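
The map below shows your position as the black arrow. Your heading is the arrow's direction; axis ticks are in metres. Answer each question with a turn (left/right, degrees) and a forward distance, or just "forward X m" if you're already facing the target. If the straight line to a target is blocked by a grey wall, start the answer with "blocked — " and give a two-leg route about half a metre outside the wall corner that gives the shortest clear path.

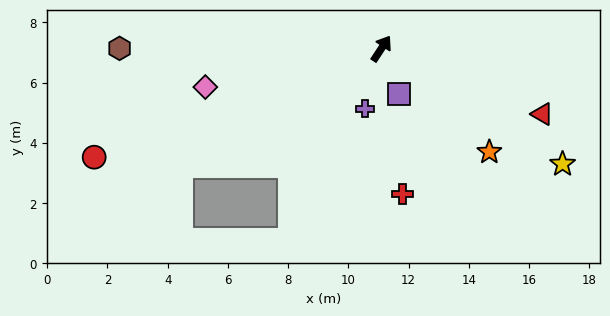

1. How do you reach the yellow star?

turn right 89°, forward 7.1 m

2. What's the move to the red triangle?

turn right 79°, forward 5.8 m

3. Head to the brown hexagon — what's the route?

turn left 123°, forward 8.7 m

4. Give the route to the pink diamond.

turn left 136°, forward 6.0 m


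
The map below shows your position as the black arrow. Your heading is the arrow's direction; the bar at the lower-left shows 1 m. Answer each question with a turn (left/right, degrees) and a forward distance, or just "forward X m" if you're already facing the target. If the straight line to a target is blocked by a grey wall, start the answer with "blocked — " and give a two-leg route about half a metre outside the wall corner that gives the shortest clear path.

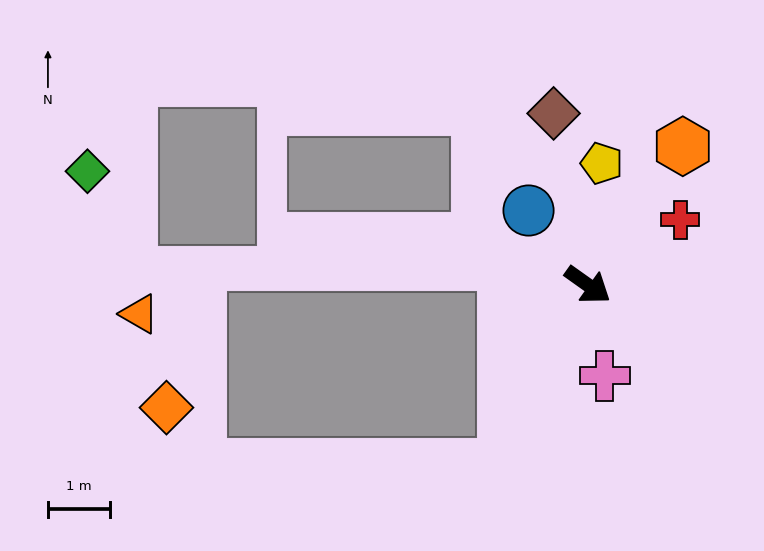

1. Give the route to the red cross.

turn left 71°, forward 1.8 m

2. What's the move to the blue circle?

turn left 164°, forward 1.5 m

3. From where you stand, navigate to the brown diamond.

turn left 137°, forward 2.8 m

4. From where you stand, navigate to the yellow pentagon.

turn left 119°, forward 2.0 m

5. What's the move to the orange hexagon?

turn left 91°, forward 2.7 m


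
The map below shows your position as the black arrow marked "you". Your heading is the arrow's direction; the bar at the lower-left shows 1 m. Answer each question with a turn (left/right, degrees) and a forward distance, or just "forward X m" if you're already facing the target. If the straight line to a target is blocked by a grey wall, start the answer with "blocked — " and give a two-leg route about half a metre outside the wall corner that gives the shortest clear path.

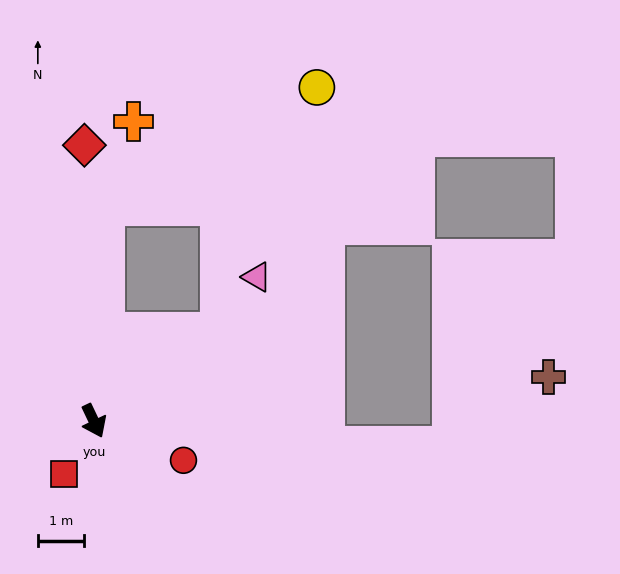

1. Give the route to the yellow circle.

blocked — turn left 152°, forward 4.7 m, then turn right 58°, forward 5.2 m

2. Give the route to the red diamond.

turn left 156°, forward 6.0 m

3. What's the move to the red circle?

turn left 41°, forward 2.1 m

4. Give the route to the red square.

turn right 55°, forward 1.3 m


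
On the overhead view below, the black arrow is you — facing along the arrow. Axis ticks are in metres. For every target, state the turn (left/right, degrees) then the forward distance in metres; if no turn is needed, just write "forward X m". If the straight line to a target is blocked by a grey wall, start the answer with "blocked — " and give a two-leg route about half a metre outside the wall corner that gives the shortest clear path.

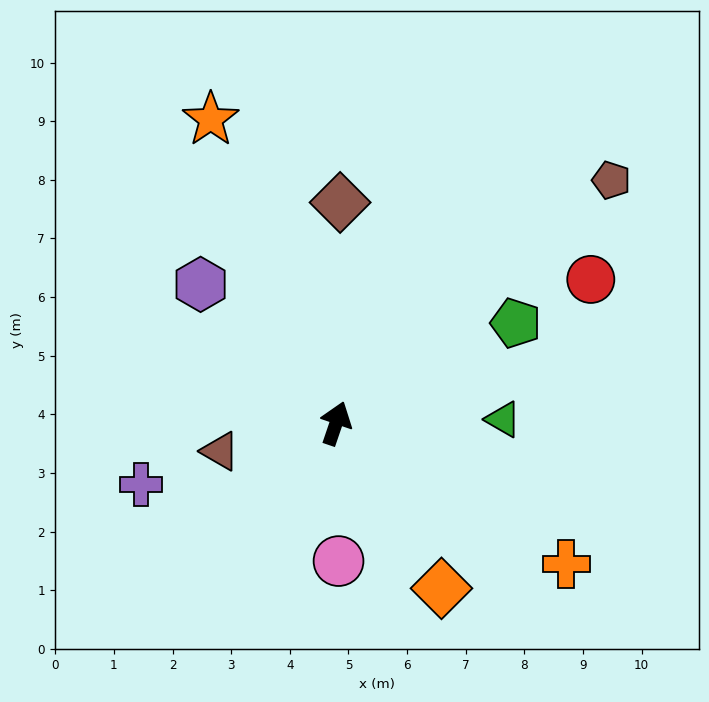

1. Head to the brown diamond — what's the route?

turn left 18°, forward 3.8 m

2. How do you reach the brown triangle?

turn left 122°, forward 2.0 m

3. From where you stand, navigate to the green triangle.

turn right 70°, forward 2.8 m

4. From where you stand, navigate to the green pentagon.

turn right 42°, forward 3.5 m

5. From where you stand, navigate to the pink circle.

turn right 160°, forward 2.4 m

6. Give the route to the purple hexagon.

turn left 63°, forward 3.3 m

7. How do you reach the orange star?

turn left 41°, forward 5.6 m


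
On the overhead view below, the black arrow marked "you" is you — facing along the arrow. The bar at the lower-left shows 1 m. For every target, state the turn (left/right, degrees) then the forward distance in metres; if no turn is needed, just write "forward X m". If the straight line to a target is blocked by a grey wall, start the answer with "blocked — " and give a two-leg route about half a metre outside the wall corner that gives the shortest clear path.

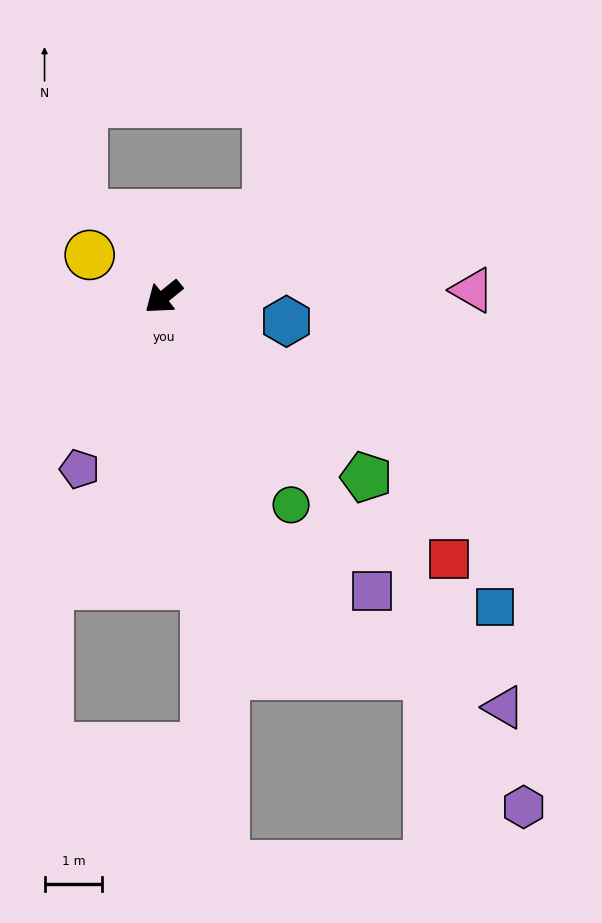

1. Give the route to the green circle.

turn left 83°, forward 4.2 m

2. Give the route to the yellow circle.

turn right 69°, forward 1.5 m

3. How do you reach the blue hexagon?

turn left 130°, forward 2.2 m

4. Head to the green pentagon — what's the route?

turn left 100°, forward 4.7 m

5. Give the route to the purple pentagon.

turn left 25°, forward 3.3 m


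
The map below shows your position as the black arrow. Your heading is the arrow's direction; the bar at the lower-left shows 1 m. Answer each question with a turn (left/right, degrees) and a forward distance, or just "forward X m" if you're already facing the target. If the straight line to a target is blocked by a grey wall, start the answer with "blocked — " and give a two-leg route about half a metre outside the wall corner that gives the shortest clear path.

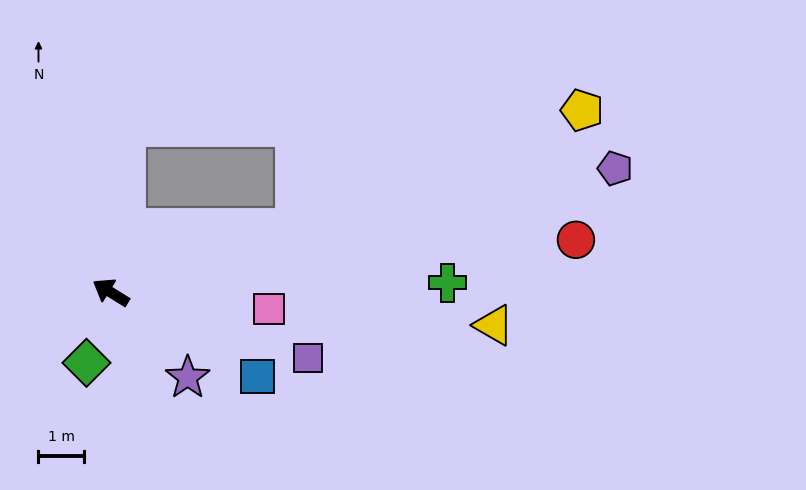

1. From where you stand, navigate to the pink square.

turn right 154°, forward 3.5 m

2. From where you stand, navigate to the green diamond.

turn left 103°, forward 1.6 m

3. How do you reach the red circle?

turn right 142°, forward 10.3 m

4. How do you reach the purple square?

turn right 167°, forward 4.6 m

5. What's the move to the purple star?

turn left 164°, forward 2.5 m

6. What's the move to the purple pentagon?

turn right 134°, forward 11.4 m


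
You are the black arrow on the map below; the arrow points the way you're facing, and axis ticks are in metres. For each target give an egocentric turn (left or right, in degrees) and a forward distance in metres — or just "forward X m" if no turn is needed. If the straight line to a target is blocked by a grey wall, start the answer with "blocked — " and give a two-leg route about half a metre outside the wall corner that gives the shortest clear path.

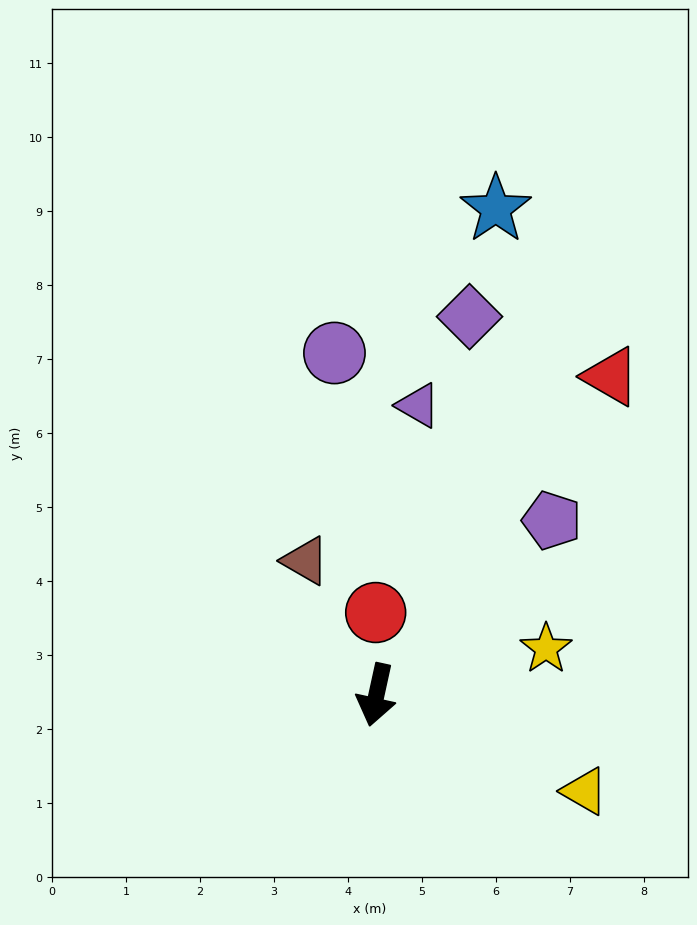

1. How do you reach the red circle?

turn right 167°, forward 1.1 m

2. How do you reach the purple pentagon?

turn left 147°, forward 3.3 m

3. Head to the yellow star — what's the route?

turn left 118°, forward 2.4 m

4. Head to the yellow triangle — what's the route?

turn left 78°, forward 3.1 m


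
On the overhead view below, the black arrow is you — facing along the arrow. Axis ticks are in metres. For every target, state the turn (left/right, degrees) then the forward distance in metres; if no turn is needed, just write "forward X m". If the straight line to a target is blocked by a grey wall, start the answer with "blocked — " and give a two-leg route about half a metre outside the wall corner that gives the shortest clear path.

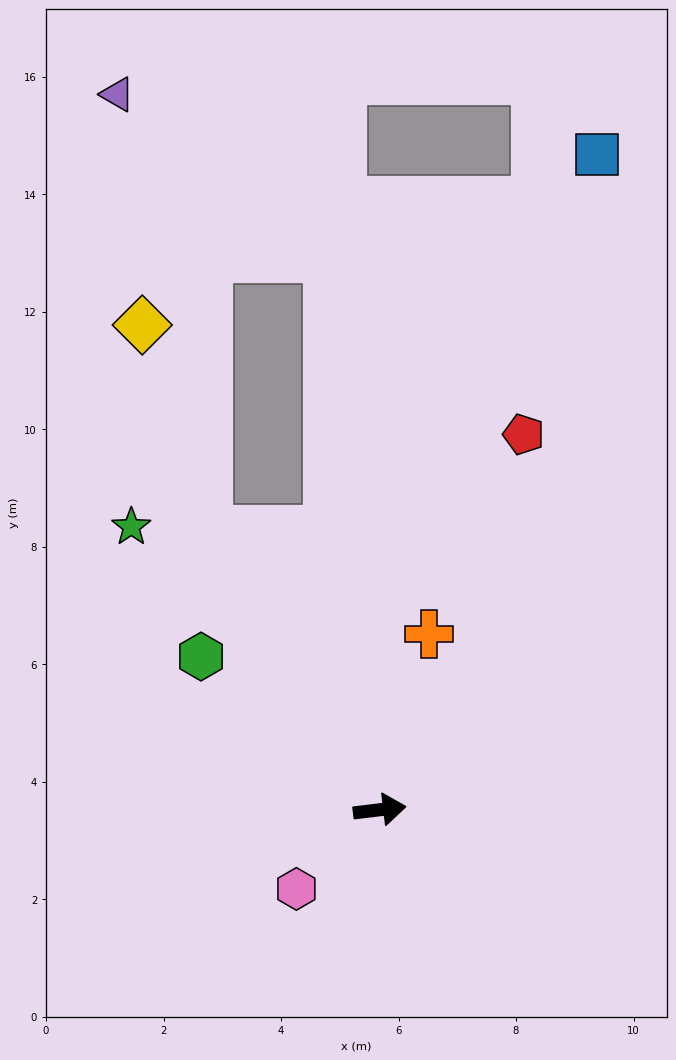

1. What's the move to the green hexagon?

turn left 133°, forward 4.0 m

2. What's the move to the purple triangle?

blocked — turn left 88°, forward 9.4 m, then turn left 47°, forward 4.5 m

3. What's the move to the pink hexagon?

turn right 143°, forward 2.0 m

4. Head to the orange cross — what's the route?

turn left 68°, forward 3.1 m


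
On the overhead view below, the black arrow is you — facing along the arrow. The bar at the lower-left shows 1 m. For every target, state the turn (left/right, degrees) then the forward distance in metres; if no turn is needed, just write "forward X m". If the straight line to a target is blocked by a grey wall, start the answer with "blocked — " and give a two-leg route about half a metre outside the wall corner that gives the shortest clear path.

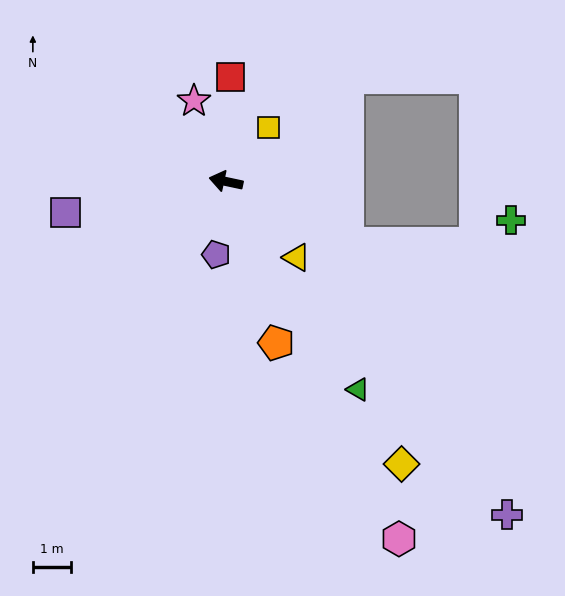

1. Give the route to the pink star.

turn right 56°, forward 2.3 m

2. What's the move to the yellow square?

turn right 116°, forward 1.8 m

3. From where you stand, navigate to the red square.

turn right 81°, forward 2.7 m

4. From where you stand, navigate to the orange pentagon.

turn left 119°, forward 4.4 m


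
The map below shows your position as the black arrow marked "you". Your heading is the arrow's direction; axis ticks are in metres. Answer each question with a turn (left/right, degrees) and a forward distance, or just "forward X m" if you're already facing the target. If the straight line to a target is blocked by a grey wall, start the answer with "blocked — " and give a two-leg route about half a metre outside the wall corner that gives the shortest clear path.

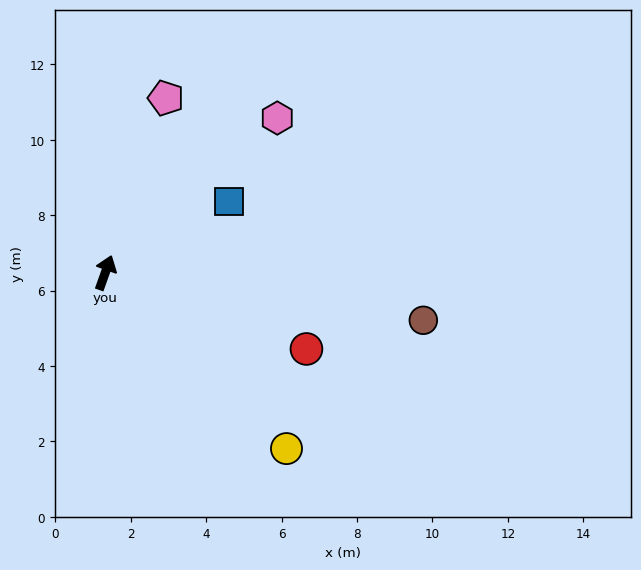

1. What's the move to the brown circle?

turn right 79°, forward 8.5 m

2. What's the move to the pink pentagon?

forward 4.9 m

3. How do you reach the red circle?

turn right 91°, forward 5.7 m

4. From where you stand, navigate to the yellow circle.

turn right 115°, forward 6.7 m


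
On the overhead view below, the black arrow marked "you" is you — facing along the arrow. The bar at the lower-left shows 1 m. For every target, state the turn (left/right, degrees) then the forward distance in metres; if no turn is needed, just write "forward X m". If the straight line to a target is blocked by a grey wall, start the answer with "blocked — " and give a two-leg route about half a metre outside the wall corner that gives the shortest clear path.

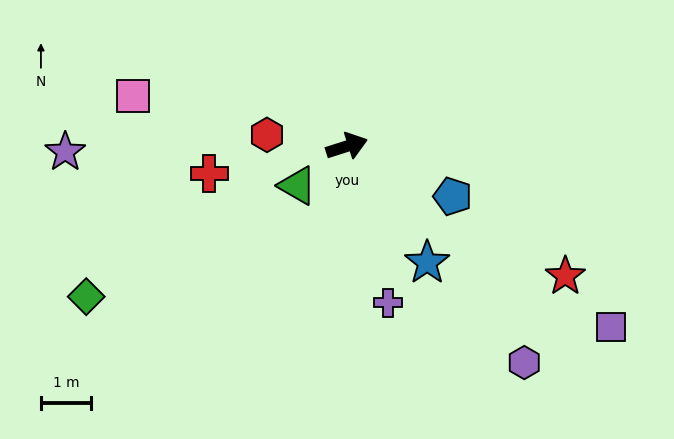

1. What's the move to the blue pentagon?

turn right 43°, forward 2.3 m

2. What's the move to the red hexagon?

turn left 154°, forward 1.6 m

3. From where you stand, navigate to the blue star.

turn right 73°, forward 2.8 m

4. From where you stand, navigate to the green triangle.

turn right 159°, forward 1.3 m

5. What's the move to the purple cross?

turn right 93°, forward 3.2 m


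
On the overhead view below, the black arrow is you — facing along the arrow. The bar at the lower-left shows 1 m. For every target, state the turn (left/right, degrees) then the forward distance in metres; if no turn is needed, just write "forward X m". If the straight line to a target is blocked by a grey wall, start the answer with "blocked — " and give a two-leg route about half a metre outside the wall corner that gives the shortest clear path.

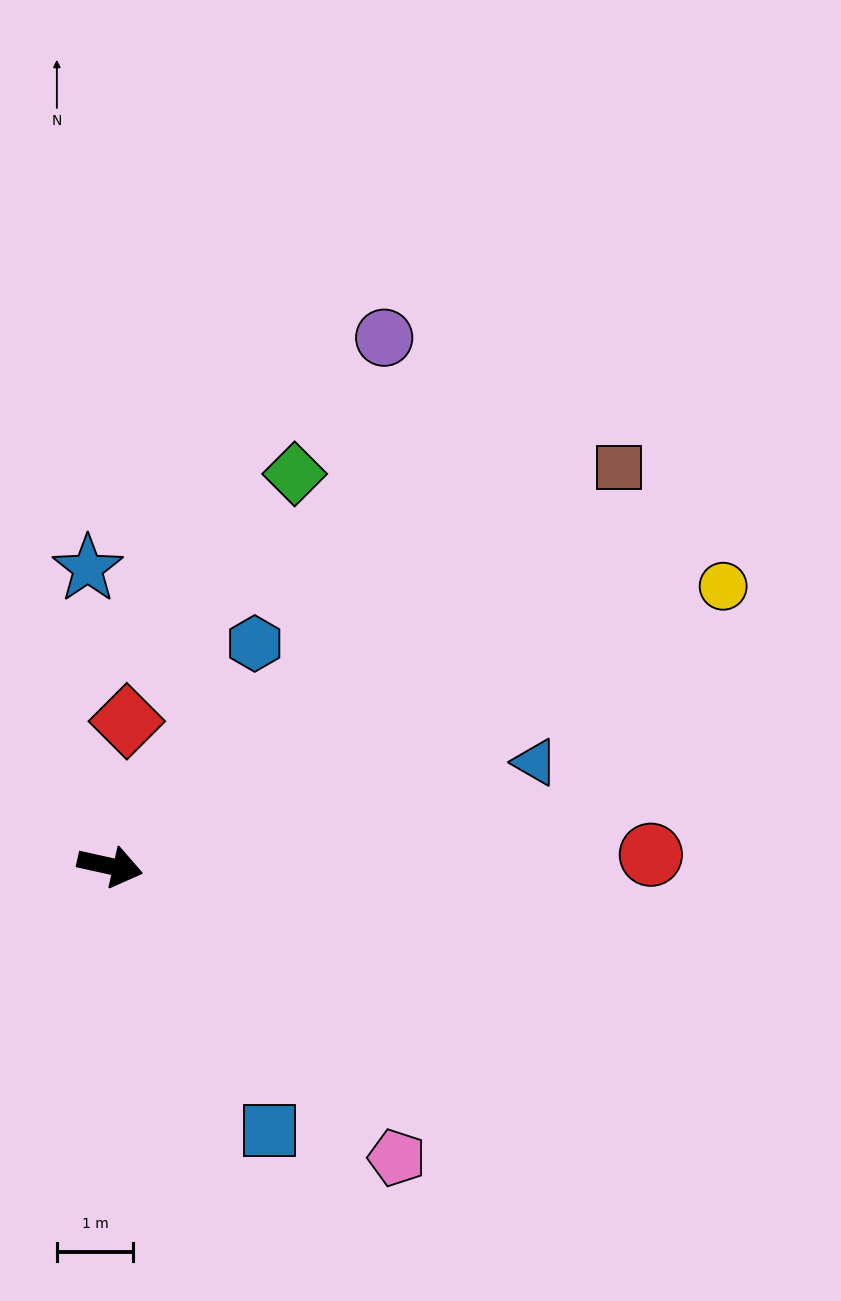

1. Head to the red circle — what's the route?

turn left 14°, forward 7.1 m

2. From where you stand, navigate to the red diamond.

turn left 96°, forward 1.9 m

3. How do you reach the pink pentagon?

turn right 33°, forward 5.4 m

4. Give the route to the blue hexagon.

turn left 70°, forward 3.5 m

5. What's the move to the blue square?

turn right 46°, forward 4.1 m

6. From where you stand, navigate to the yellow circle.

turn left 37°, forward 8.8 m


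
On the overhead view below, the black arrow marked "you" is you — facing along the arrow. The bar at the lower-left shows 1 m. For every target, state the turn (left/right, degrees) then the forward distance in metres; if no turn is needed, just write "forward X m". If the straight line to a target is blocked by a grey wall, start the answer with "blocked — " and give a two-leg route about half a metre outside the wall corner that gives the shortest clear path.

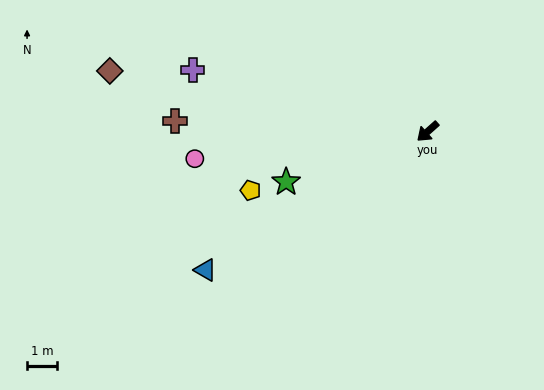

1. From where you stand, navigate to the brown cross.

turn right 44°, forward 8.5 m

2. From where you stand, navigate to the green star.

turn right 22°, forward 5.1 m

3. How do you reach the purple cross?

turn right 56°, forward 8.2 m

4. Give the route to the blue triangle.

turn right 10°, forward 8.8 m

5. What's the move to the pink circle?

turn right 35°, forward 7.9 m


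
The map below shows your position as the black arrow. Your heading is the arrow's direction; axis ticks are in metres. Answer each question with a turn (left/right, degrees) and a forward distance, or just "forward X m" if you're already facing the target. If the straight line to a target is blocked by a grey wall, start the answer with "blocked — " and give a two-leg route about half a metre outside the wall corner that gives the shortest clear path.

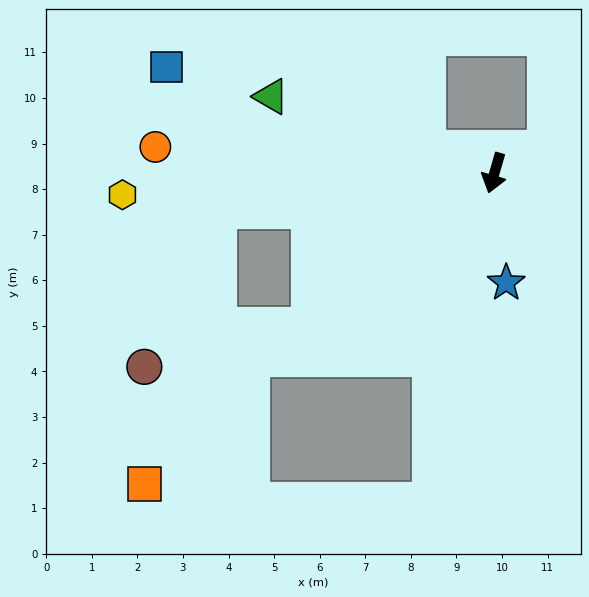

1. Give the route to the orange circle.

turn right 78°, forward 7.5 m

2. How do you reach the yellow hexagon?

turn right 71°, forward 8.2 m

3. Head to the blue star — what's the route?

turn left 22°, forward 2.4 m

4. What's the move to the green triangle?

turn right 93°, forward 5.2 m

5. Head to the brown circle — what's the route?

blocked — turn right 34°, forward 5.3 m, then turn right 26°, forward 3.8 m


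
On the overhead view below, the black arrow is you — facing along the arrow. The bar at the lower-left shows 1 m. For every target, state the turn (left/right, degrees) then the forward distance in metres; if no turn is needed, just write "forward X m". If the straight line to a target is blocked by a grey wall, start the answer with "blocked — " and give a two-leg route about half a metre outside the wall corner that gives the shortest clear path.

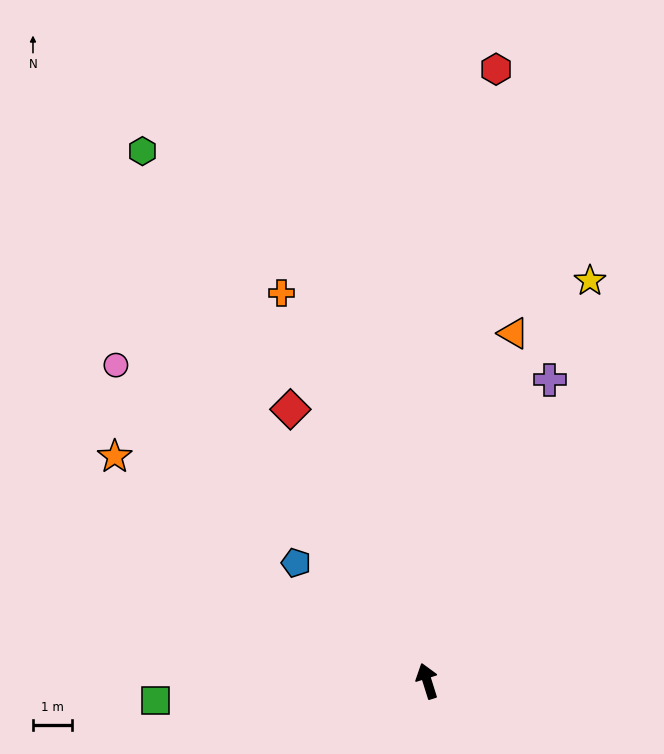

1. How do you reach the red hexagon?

turn right 24°, forward 15.7 m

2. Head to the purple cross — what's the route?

turn right 40°, forward 8.3 m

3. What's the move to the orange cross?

turn left 3°, forward 10.6 m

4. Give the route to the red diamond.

turn left 9°, forward 7.8 m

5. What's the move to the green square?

turn left 77°, forward 6.9 m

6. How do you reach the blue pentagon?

turn left 31°, forward 4.5 m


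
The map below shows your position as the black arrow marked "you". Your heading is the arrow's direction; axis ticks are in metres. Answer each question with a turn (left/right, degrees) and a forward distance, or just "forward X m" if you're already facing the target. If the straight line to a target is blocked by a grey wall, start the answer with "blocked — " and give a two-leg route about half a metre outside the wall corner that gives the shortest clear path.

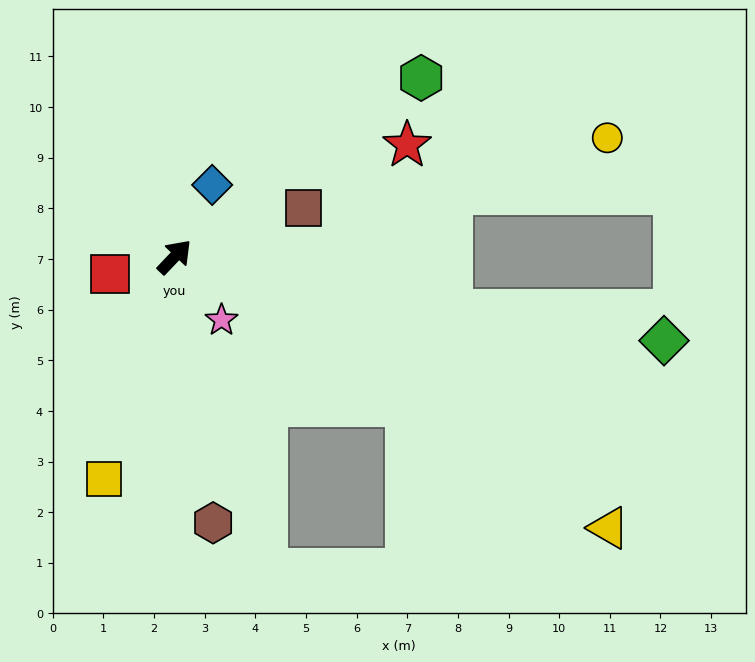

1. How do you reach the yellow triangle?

turn right 78°, forward 10.1 m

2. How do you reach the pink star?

turn right 100°, forward 1.6 m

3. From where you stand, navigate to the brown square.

turn right 26°, forward 2.7 m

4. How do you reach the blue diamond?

turn left 16°, forward 1.6 m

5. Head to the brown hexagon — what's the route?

turn right 128°, forward 5.3 m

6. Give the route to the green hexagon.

turn right 11°, forward 6.0 m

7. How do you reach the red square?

turn left 149°, forward 1.3 m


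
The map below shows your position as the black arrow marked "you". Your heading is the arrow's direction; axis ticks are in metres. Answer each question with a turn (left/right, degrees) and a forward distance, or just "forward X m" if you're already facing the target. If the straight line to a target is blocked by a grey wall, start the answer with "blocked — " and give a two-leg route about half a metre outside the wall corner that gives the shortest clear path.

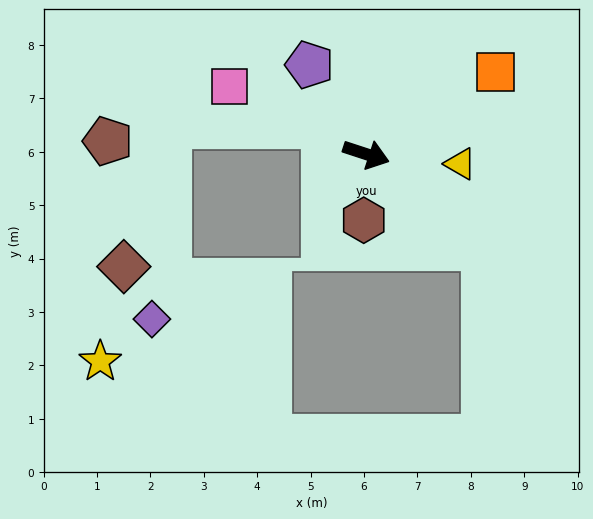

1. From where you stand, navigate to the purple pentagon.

turn left 141°, forward 2.0 m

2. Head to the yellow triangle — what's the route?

turn left 12°, forward 1.8 m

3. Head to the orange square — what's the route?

turn left 51°, forward 2.9 m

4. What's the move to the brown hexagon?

turn right 74°, forward 1.2 m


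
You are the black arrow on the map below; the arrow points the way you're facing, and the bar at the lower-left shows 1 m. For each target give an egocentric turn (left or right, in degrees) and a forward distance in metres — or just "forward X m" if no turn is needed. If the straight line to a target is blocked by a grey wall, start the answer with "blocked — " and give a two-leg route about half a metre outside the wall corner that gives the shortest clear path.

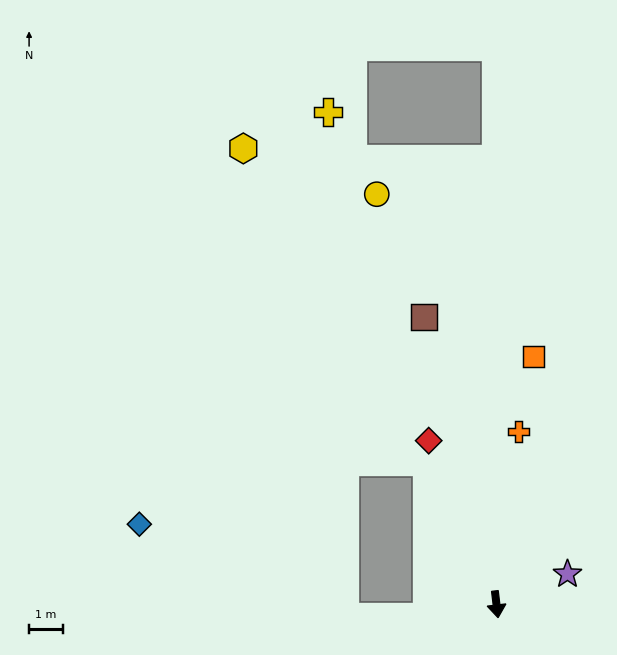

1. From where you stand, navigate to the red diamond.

turn right 164°, forward 5.3 m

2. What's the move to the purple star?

turn left 106°, forward 2.3 m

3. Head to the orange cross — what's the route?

turn left 166°, forward 5.2 m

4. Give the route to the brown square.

turn right 173°, forward 8.8 m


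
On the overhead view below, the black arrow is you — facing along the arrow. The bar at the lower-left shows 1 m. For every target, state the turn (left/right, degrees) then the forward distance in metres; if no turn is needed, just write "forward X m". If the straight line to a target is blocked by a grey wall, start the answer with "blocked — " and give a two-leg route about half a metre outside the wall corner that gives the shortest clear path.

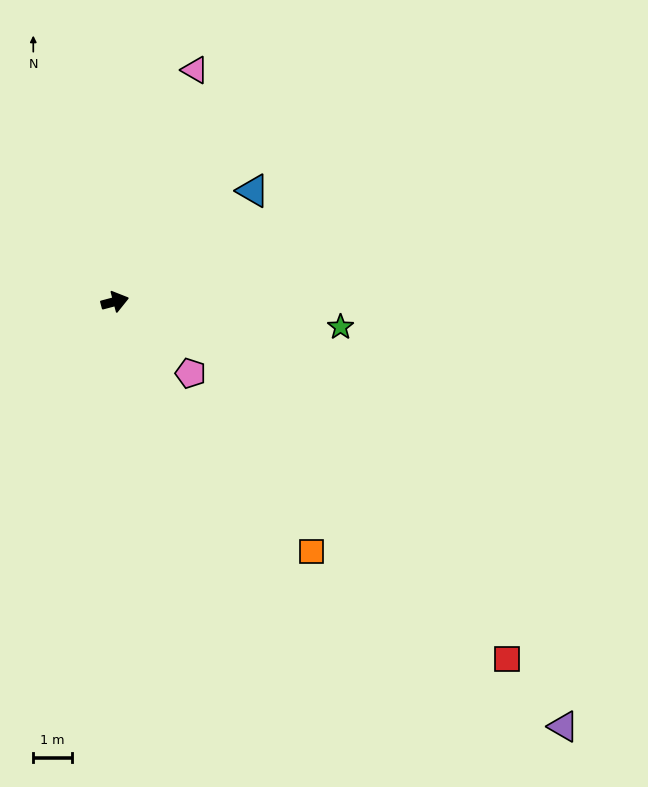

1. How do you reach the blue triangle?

turn left 24°, forward 4.6 m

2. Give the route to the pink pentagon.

turn right 58°, forward 2.7 m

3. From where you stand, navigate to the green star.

turn right 21°, forward 5.9 m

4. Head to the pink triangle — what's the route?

turn left 56°, forward 6.4 m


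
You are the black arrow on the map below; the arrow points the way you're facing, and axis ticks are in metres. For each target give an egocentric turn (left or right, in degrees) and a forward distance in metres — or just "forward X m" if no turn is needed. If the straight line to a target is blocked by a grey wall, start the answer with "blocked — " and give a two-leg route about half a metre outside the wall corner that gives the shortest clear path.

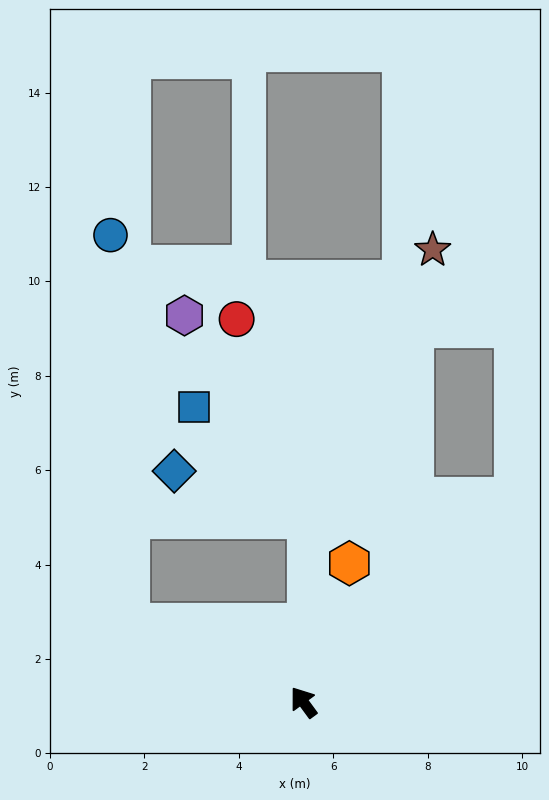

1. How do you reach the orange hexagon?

turn right 55°, forward 3.1 m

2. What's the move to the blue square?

blocked — turn right 37°, forward 3.9 m, then turn left 46°, forward 3.4 m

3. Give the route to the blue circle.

blocked — turn left 29°, forward 4.0 m, then turn right 62°, forward 8.2 m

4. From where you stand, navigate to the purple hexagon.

blocked — turn right 37°, forward 3.9 m, then turn left 32°, forward 5.0 m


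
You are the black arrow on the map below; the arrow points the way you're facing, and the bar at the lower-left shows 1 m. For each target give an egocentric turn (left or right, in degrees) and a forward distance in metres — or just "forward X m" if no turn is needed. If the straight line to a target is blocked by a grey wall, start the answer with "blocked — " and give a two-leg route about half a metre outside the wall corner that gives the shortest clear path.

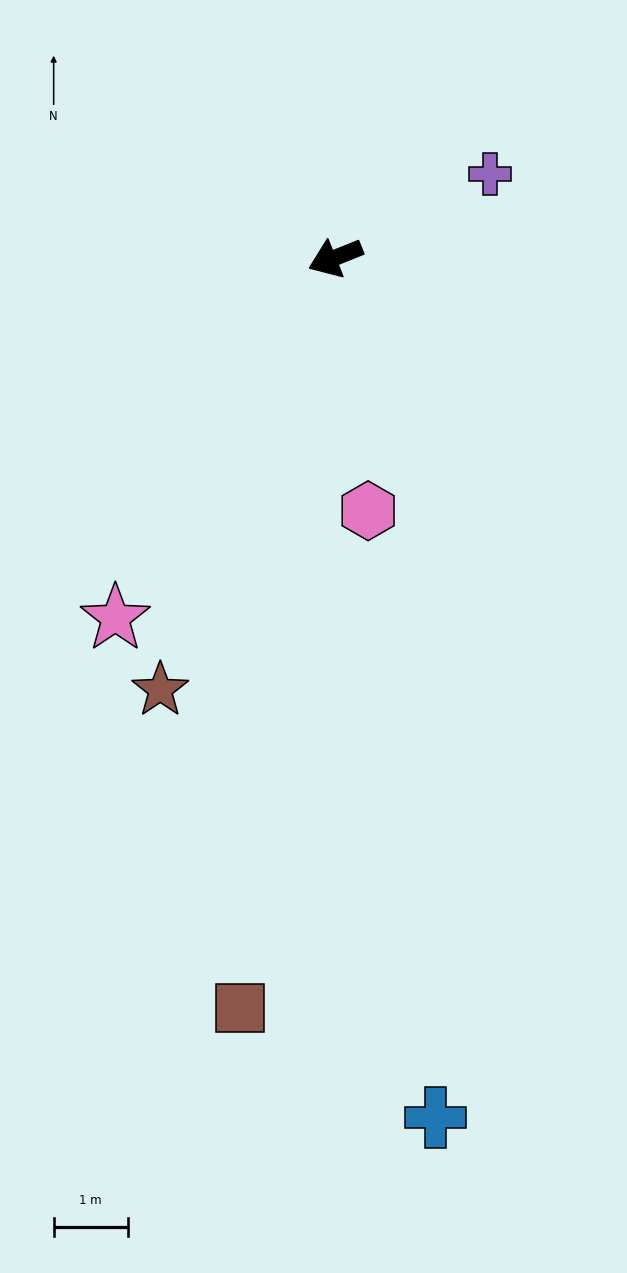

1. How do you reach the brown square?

turn left 61°, forward 10.2 m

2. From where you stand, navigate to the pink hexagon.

turn left 75°, forward 3.5 m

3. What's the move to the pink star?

turn left 37°, forward 5.7 m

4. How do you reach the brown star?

turn left 46°, forward 6.3 m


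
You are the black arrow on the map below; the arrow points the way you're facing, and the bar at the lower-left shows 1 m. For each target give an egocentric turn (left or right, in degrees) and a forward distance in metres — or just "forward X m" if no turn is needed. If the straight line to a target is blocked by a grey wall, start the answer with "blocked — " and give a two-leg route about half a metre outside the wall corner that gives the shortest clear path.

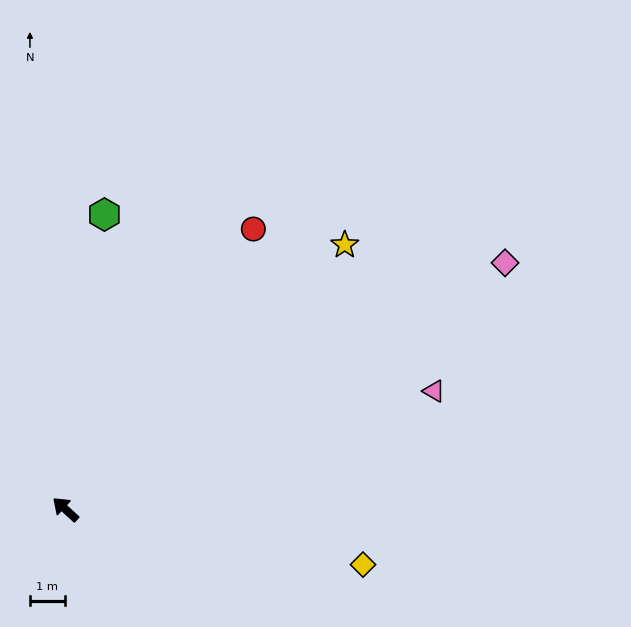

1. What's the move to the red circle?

turn right 81°, forward 9.7 m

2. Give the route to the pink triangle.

turn right 120°, forward 11.2 m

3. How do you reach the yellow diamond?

turn right 148°, forward 8.7 m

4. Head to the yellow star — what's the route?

turn right 94°, forward 11.1 m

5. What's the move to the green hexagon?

turn right 55°, forward 8.6 m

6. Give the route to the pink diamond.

turn right 108°, forward 14.6 m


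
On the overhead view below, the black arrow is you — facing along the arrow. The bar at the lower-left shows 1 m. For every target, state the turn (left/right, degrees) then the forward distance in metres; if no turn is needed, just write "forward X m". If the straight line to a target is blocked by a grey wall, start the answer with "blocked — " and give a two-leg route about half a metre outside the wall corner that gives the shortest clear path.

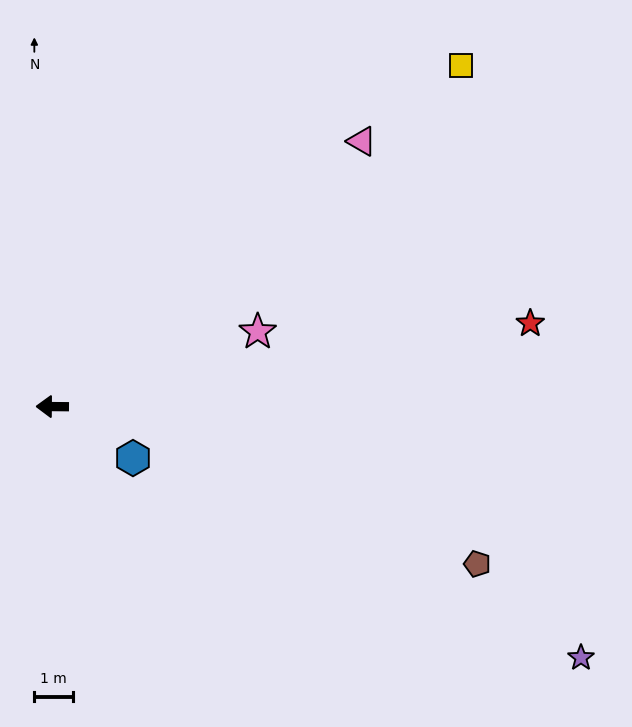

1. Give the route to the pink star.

turn right 159°, forward 5.6 m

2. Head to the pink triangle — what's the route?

turn right 139°, forward 10.5 m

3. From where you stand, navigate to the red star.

turn right 170°, forward 12.5 m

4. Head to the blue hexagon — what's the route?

turn left 148°, forward 2.5 m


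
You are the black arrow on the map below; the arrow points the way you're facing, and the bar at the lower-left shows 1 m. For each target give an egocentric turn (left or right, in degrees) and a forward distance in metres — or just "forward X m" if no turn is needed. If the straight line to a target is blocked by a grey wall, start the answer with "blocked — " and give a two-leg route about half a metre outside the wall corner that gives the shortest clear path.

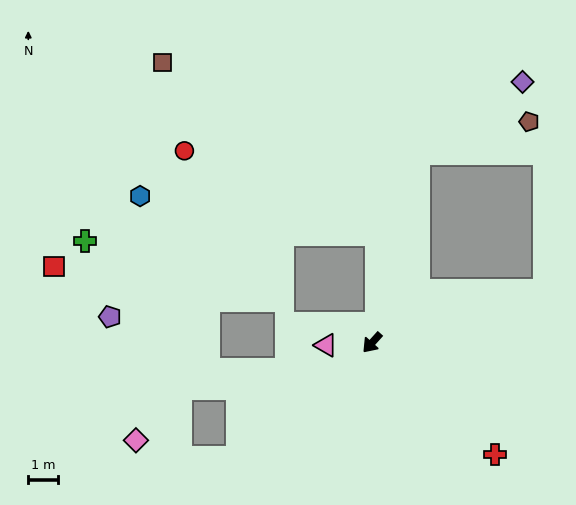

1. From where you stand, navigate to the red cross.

turn left 90°, forward 5.5 m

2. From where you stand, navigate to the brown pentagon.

blocked — turn right 151°, forward 6.5 m, then turn right 62°, forward 3.8 m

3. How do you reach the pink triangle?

turn right 45°, forward 1.5 m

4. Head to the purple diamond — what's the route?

blocked — turn right 151°, forward 6.5 m, then turn right 43°, forward 4.2 m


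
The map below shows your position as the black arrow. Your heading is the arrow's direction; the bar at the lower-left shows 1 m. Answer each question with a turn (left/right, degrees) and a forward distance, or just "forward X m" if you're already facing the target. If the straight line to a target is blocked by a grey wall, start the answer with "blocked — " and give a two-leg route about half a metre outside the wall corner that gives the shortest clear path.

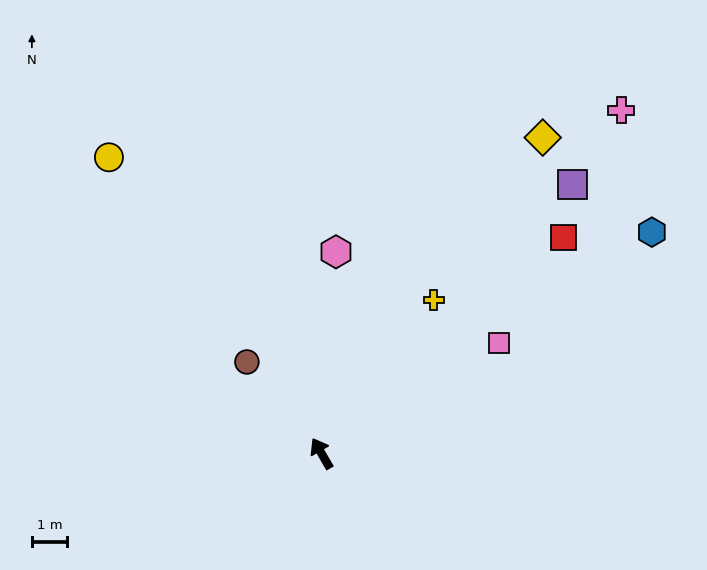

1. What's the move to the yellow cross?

turn right 66°, forward 5.4 m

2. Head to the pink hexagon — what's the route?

turn right 34°, forward 5.7 m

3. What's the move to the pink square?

turn right 88°, forward 5.9 m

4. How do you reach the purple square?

turn right 73°, forward 10.4 m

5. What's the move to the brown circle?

turn left 9°, forward 3.3 m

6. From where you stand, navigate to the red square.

turn right 78°, forward 9.1 m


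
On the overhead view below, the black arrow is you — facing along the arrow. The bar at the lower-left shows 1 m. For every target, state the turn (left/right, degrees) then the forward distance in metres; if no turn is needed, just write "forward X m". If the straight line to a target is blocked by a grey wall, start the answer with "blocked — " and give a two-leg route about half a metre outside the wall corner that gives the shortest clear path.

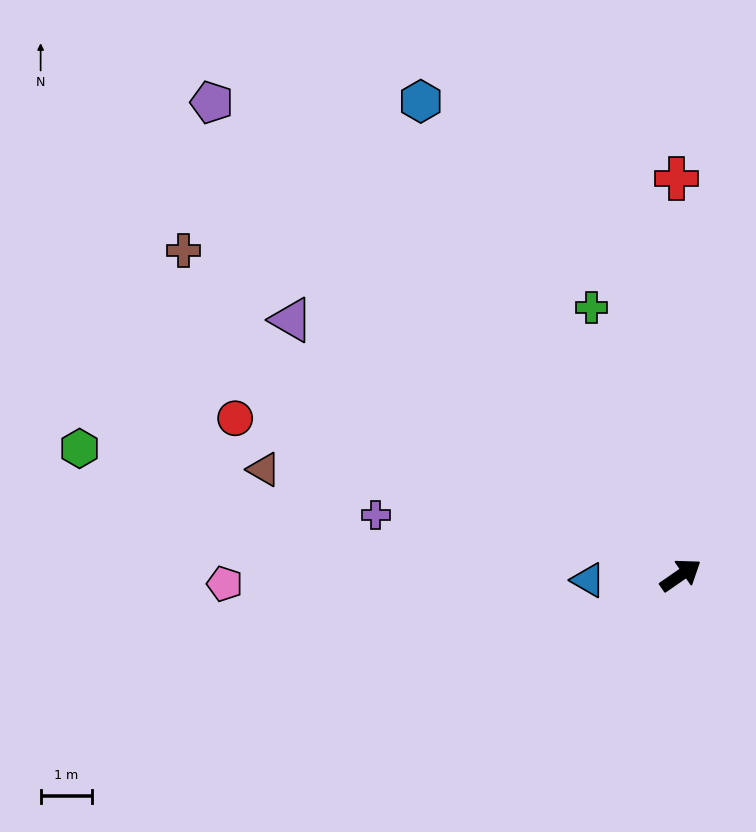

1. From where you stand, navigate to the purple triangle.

turn left 112°, forward 9.1 m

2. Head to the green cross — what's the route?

turn left 74°, forward 5.5 m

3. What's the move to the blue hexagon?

turn left 84°, forward 10.6 m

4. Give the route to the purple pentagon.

turn left 100°, forward 13.1 m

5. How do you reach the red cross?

turn left 56°, forward 7.8 m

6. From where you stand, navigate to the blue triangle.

turn left 148°, forward 1.8 m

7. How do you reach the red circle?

turn left 126°, forward 9.3 m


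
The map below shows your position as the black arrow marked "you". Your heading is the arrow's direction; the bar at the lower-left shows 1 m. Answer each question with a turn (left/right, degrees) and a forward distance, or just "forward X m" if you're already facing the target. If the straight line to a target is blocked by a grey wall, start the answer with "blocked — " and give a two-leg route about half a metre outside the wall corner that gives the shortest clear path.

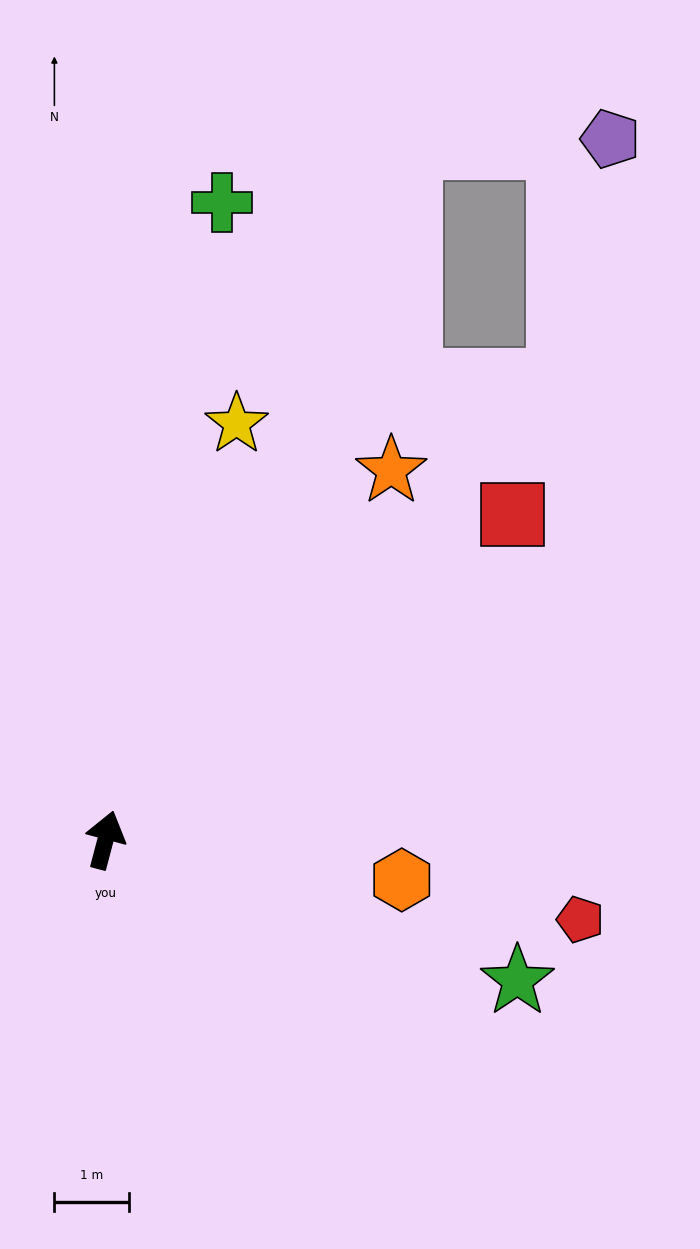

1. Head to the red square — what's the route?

turn right 37°, forward 7.0 m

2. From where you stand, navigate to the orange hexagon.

turn right 83°, forward 4.0 m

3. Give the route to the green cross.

turn left 4°, forward 8.7 m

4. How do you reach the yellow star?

turn right 3°, forward 5.9 m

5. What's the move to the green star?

turn right 94°, forward 5.8 m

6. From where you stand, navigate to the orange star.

turn right 23°, forward 6.3 m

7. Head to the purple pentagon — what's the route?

blocked — turn right 30°, forward 8.6 m, then turn left 33°, forward 3.3 m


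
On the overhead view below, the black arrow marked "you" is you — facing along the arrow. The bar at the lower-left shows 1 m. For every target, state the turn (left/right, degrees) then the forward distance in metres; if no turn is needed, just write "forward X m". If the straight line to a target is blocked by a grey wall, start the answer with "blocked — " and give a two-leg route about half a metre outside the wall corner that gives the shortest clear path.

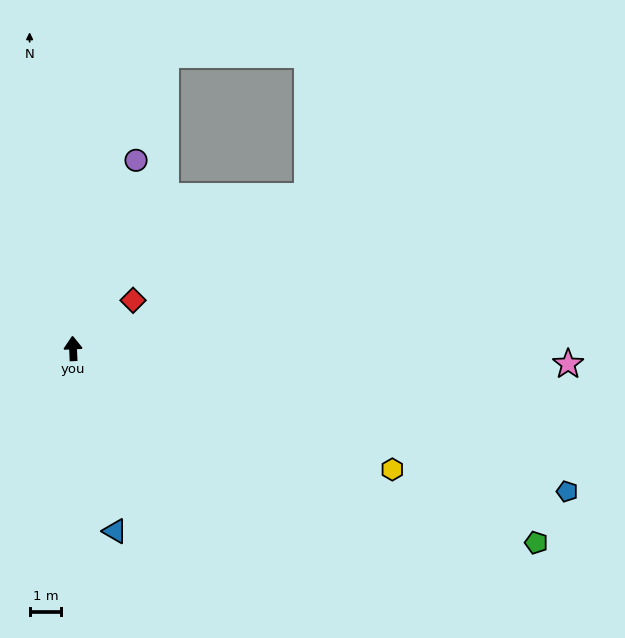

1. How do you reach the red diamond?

turn right 54°, forward 2.4 m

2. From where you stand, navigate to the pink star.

turn right 94°, forward 15.6 m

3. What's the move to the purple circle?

turn right 21°, forward 6.3 m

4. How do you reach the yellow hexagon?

turn right 113°, forward 10.8 m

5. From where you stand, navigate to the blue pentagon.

turn right 109°, forward 16.2 m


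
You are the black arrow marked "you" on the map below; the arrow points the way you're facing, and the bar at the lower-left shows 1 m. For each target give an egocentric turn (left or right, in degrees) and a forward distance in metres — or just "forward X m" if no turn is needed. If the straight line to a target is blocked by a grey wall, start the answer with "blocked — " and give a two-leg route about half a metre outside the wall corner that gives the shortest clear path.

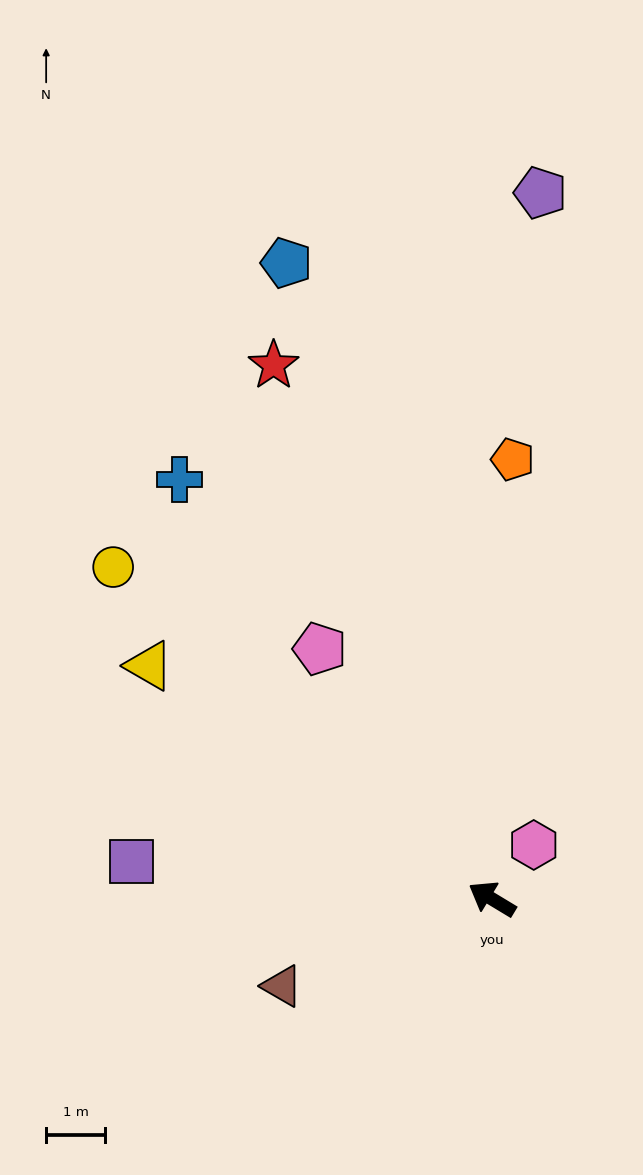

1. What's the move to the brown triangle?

turn left 54°, forward 3.8 m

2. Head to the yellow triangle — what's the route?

turn right 3°, forward 7.0 m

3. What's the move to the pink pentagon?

turn right 24°, forward 5.1 m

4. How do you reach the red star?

turn right 37°, forward 9.8 m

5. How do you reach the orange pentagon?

turn right 62°, forward 7.4 m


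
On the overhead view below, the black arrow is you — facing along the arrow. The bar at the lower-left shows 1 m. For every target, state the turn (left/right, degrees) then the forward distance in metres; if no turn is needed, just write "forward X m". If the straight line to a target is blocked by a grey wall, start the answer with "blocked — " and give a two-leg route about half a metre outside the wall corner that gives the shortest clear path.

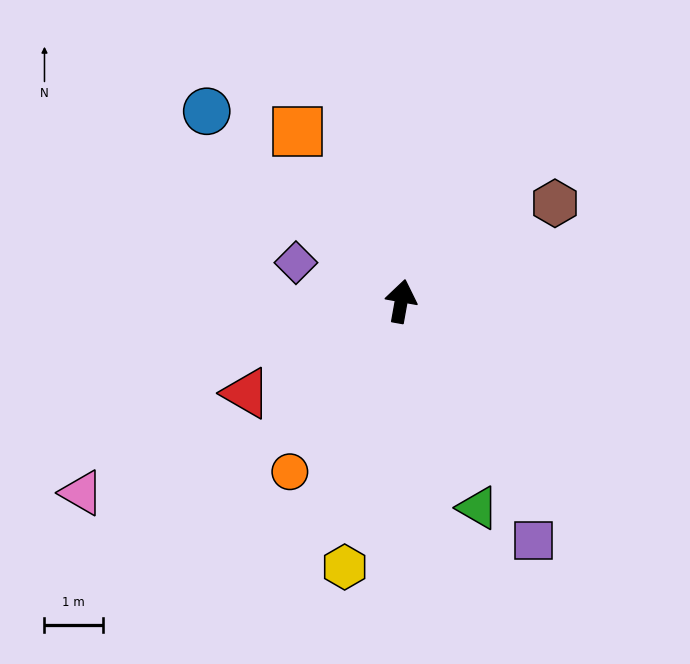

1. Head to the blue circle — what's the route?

turn left 56°, forward 4.6 m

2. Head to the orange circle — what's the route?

turn left 157°, forward 3.5 m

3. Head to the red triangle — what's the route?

turn left 131°, forward 3.1 m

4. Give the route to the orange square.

turn left 42°, forward 3.4 m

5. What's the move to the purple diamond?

turn left 80°, forward 1.9 m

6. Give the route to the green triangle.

turn right 149°, forward 3.8 m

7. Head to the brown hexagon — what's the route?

turn right 47°, forward 3.1 m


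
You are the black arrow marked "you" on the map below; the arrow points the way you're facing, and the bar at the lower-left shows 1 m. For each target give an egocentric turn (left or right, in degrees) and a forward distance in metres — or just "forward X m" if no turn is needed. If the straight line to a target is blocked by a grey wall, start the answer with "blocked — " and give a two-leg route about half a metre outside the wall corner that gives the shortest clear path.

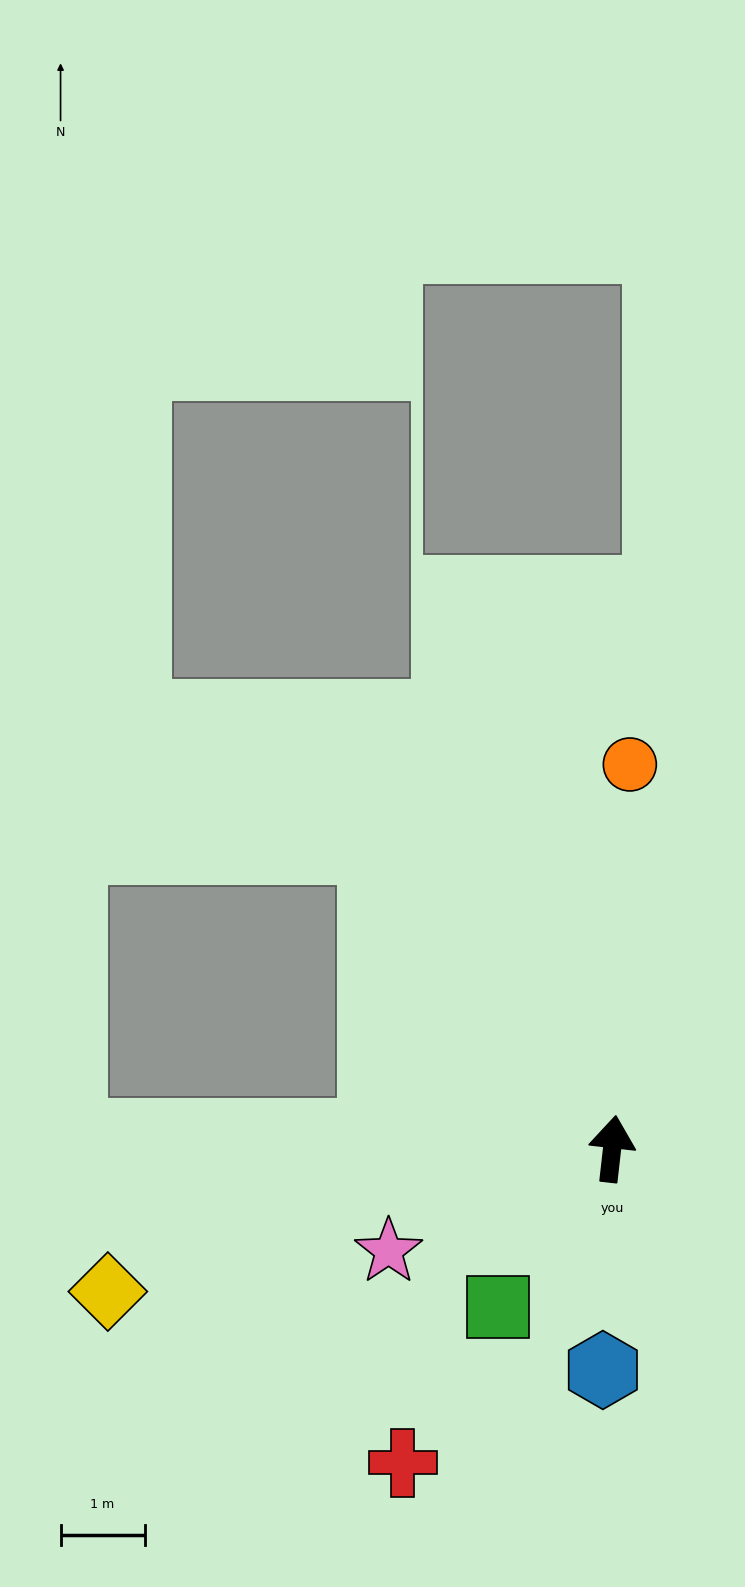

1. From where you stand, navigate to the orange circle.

turn left 4°, forward 4.6 m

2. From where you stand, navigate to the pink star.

turn left 121°, forward 2.9 m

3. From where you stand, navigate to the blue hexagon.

turn right 176°, forward 2.6 m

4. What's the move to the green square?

turn left 151°, forward 2.3 m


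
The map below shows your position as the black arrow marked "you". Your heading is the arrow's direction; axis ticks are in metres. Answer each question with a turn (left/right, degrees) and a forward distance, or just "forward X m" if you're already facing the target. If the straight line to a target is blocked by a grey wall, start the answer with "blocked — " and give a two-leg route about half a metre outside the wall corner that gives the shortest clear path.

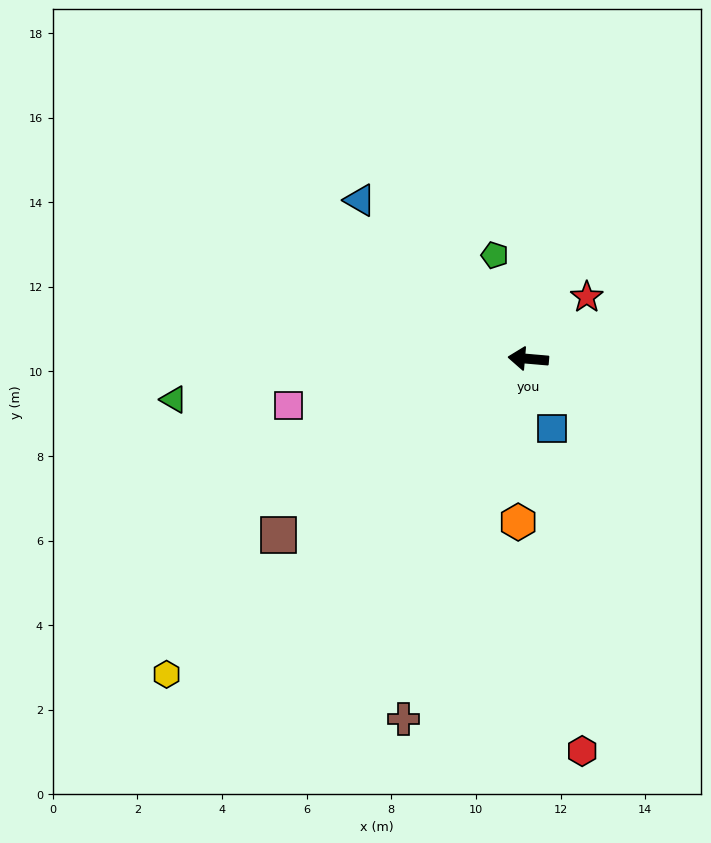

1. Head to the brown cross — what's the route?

turn left 76°, forward 9.0 m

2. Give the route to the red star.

turn right 128°, forward 2.0 m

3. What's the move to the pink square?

turn left 16°, forward 5.8 m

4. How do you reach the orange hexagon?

turn left 91°, forward 3.9 m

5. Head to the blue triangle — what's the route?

turn right 38°, forward 5.5 m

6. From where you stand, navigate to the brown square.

turn left 40°, forward 7.2 m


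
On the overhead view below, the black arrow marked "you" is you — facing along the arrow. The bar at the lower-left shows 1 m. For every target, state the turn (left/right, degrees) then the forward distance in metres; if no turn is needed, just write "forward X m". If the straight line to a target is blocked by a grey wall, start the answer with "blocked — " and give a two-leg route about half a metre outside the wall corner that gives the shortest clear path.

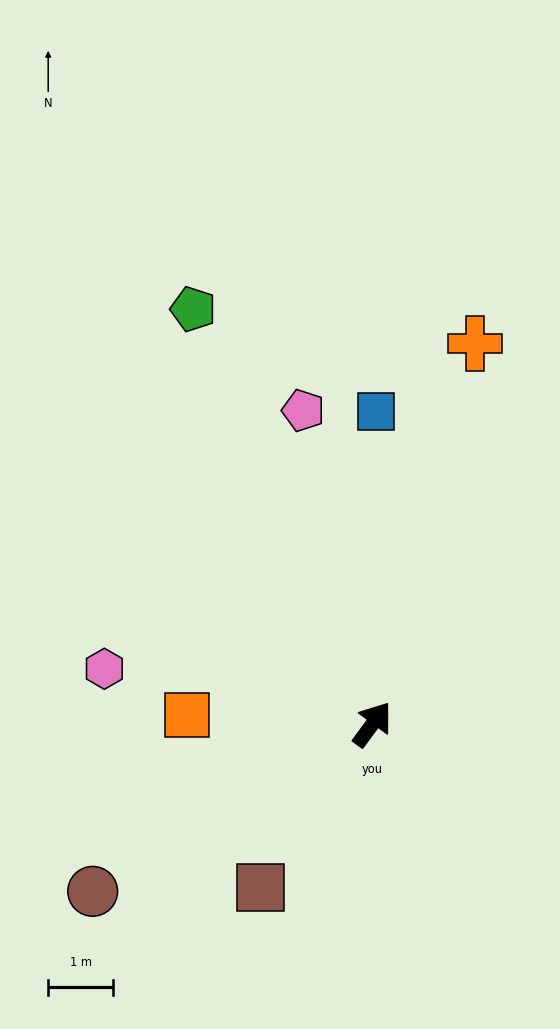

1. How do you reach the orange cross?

turn left 21°, forward 6.1 m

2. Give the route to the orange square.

turn left 123°, forward 2.9 m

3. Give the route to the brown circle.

turn left 157°, forward 5.0 m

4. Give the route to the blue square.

turn left 36°, forward 4.8 m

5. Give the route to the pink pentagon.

turn left 49°, forward 4.9 m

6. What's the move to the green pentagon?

turn left 60°, forward 7.0 m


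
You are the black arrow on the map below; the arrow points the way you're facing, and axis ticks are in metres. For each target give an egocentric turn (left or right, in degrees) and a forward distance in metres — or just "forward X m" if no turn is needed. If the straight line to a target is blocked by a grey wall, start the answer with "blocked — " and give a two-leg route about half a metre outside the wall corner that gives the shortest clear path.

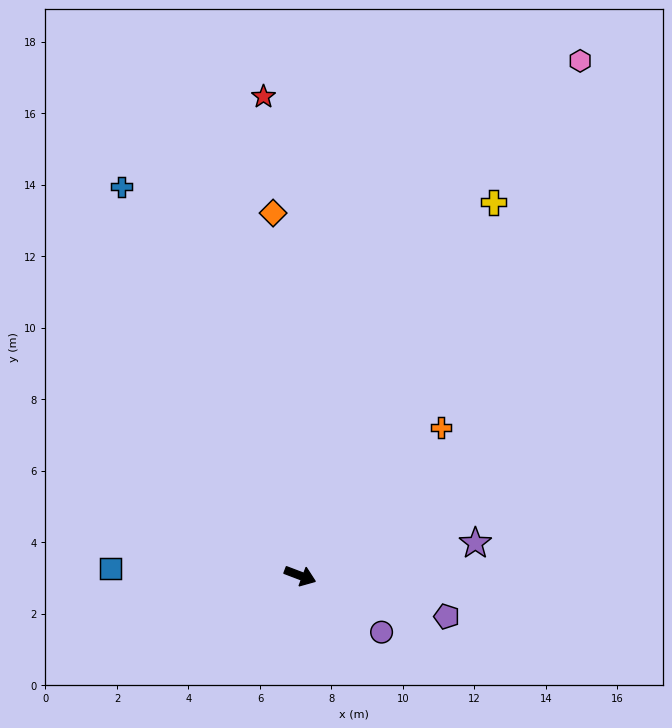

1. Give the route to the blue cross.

turn left 135°, forward 12.0 m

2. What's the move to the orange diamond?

turn left 115°, forward 10.2 m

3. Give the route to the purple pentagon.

turn left 5°, forward 4.3 m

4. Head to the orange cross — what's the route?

turn left 67°, forward 5.7 m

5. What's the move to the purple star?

turn left 31°, forward 5.0 m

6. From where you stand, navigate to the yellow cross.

turn left 83°, forward 11.8 m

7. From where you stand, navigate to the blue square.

turn right 161°, forward 5.3 m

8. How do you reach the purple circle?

turn right 14°, forward 2.8 m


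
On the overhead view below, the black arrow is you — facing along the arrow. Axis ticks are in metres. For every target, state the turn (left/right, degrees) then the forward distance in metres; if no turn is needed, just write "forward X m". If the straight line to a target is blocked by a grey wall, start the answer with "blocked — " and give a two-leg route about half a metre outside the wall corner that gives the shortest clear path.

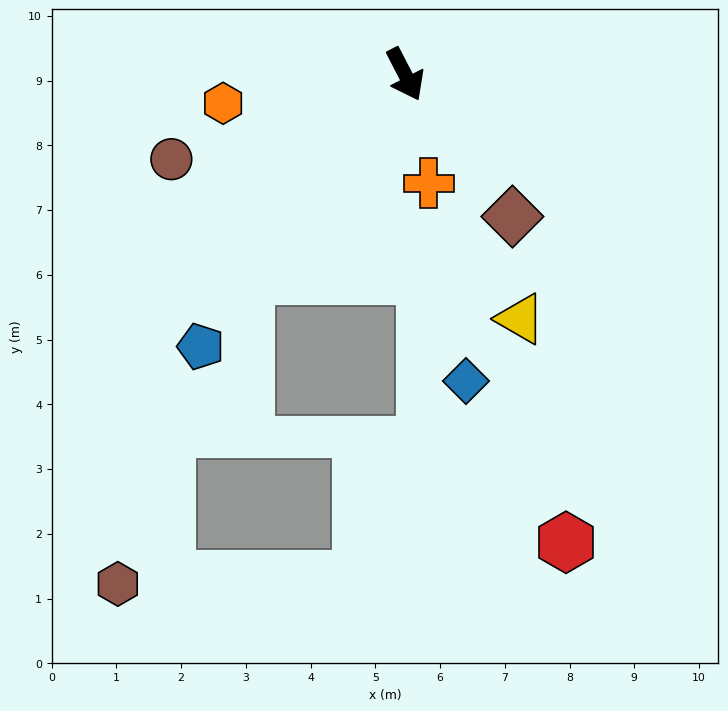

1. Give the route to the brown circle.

turn right 97°, forward 3.8 m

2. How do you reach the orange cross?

turn right 15°, forward 1.7 m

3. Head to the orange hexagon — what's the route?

turn right 108°, forward 2.8 m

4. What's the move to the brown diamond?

turn left 10°, forward 2.8 m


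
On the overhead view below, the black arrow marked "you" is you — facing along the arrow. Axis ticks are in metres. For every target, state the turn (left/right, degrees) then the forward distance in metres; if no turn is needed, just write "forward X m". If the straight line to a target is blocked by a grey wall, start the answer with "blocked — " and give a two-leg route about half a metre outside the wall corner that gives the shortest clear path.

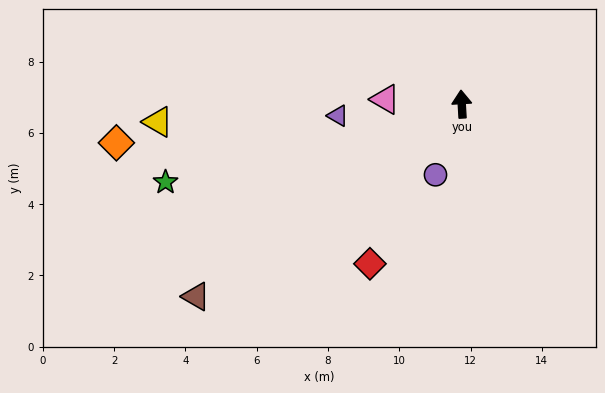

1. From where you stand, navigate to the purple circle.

turn left 156°, forward 2.1 m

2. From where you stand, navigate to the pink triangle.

turn left 83°, forward 2.2 m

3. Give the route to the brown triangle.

turn left 123°, forward 9.2 m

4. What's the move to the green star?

turn left 101°, forward 8.6 m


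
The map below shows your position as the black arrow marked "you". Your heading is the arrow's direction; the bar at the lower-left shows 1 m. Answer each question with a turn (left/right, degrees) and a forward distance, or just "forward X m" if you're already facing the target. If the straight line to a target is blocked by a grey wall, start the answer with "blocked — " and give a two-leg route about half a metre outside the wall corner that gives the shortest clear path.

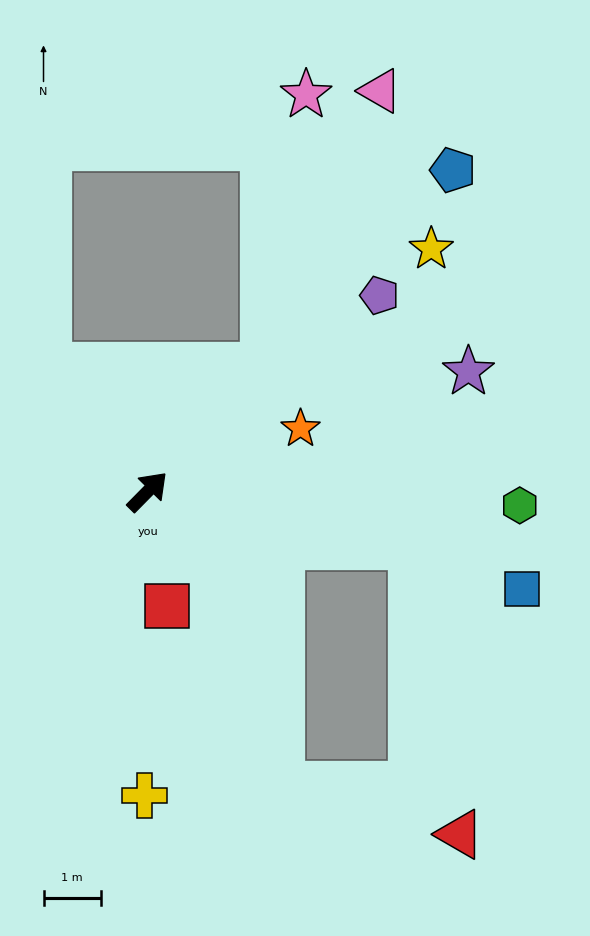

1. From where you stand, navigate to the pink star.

blocked — forward 3.0 m, then turn left 36°, forward 4.8 m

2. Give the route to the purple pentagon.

turn right 5°, forward 5.3 m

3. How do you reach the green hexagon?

turn right 48°, forward 6.5 m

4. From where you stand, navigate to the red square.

turn right 126°, forward 2.0 m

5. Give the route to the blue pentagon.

forward 7.7 m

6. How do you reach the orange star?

turn right 23°, forward 2.9 m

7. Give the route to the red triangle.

blocked — turn right 57°, forward 4.7 m, then turn right 69°, forward 5.1 m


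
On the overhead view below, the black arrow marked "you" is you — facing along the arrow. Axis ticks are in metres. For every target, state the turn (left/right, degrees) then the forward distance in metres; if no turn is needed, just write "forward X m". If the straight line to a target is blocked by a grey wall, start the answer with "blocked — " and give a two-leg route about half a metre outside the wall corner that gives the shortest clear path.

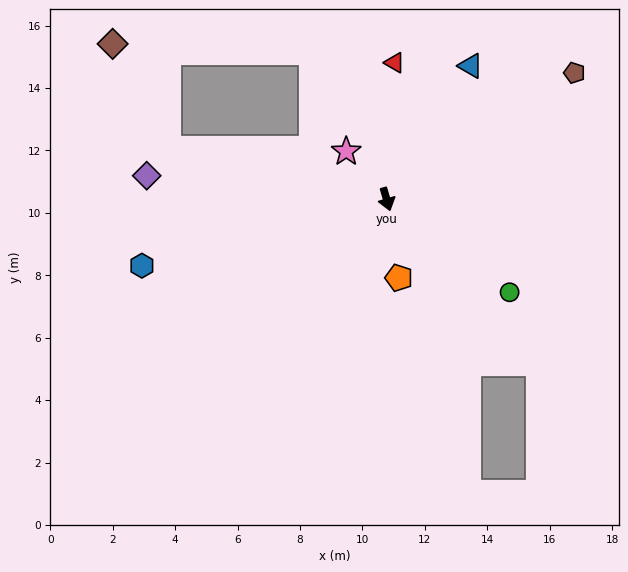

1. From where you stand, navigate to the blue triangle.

turn left 131°, forward 5.0 m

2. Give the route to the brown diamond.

blocked — turn right 119°, forward 7.2 m, then turn right 50°, forward 3.8 m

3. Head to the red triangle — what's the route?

turn left 160°, forward 4.4 m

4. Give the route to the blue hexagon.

turn right 91°, forward 8.1 m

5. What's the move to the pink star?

turn right 156°, forward 2.0 m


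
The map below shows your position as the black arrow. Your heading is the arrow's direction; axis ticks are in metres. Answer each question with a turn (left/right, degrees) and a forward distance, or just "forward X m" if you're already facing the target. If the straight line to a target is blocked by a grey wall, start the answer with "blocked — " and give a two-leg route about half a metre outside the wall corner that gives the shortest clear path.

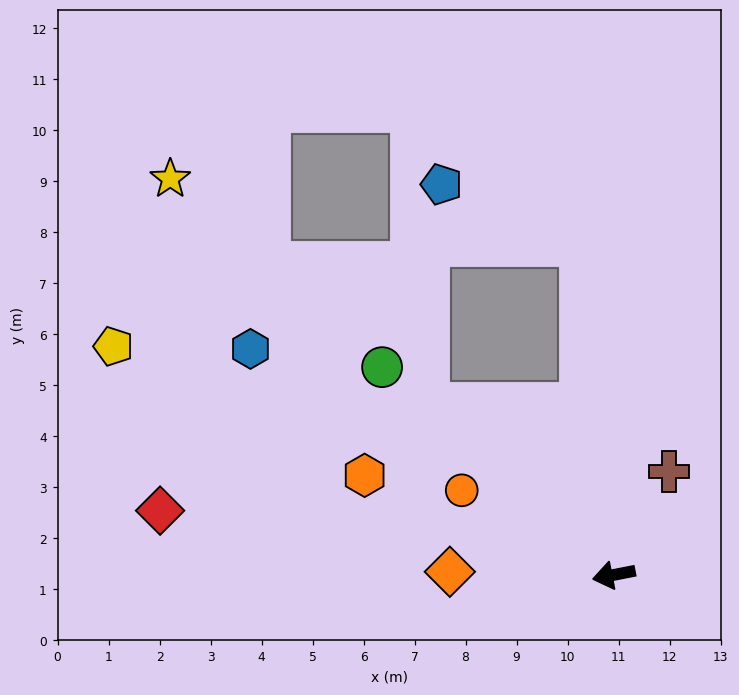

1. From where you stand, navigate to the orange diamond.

turn right 12°, forward 3.2 m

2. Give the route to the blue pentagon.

blocked — turn right 96°, forward 6.5 m, then turn left 62°, forward 3.0 m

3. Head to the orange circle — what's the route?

turn right 40°, forward 3.4 m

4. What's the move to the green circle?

turn right 53°, forward 6.1 m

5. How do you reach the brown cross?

turn right 129°, forward 2.3 m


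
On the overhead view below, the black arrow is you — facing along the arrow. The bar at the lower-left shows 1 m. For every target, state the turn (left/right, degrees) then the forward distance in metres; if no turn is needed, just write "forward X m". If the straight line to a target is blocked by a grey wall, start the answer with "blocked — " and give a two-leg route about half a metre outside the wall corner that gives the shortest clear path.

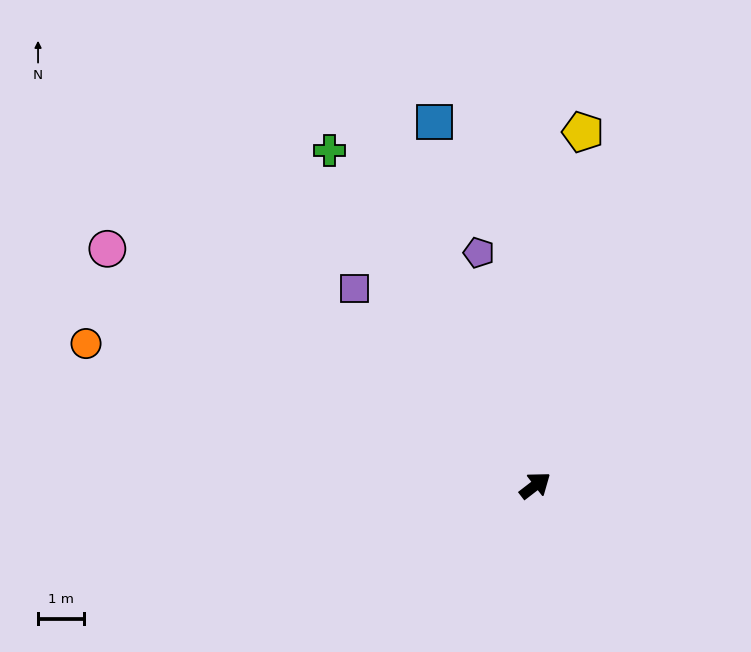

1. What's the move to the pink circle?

turn left 113°, forward 10.8 m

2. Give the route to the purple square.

turn left 95°, forward 5.9 m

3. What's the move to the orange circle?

turn left 125°, forward 10.4 m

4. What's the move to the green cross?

turn left 84°, forward 8.6 m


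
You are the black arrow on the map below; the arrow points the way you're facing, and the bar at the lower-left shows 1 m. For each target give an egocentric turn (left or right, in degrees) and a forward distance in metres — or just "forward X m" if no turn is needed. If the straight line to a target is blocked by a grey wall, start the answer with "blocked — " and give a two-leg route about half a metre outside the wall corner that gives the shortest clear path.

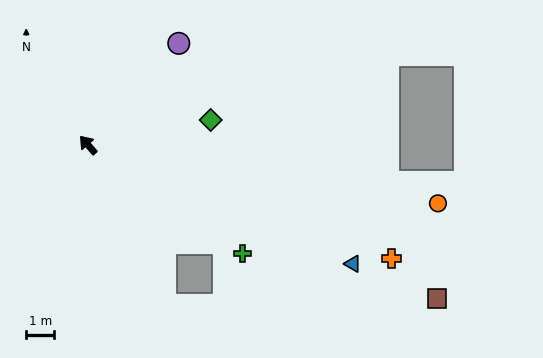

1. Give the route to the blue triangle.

turn right 155°, forward 10.4 m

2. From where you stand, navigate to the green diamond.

turn right 120°, forward 4.5 m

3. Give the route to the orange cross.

turn right 152°, forward 11.7 m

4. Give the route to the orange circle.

turn right 141°, forward 12.8 m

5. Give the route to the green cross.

turn right 166°, forward 6.8 m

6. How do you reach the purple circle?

turn right 83°, forward 4.9 m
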